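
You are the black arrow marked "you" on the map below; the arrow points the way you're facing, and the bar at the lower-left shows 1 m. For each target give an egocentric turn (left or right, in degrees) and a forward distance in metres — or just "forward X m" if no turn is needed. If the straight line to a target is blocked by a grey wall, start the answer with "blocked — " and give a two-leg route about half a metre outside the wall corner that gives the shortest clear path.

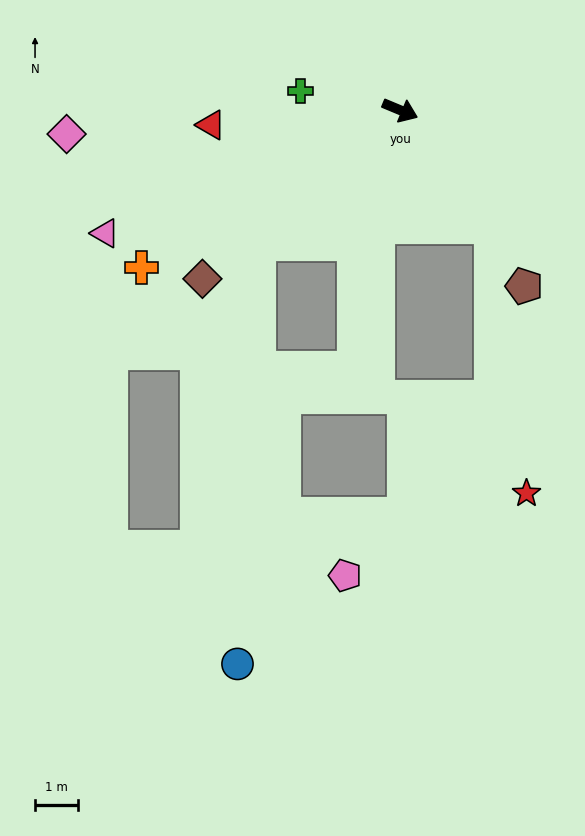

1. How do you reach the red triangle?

turn right 153°, forward 4.5 m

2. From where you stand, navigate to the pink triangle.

turn right 135°, forward 7.5 m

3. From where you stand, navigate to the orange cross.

turn right 126°, forward 7.1 m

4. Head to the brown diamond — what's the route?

turn right 117°, forward 6.1 m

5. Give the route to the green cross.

turn right 168°, forward 2.4 m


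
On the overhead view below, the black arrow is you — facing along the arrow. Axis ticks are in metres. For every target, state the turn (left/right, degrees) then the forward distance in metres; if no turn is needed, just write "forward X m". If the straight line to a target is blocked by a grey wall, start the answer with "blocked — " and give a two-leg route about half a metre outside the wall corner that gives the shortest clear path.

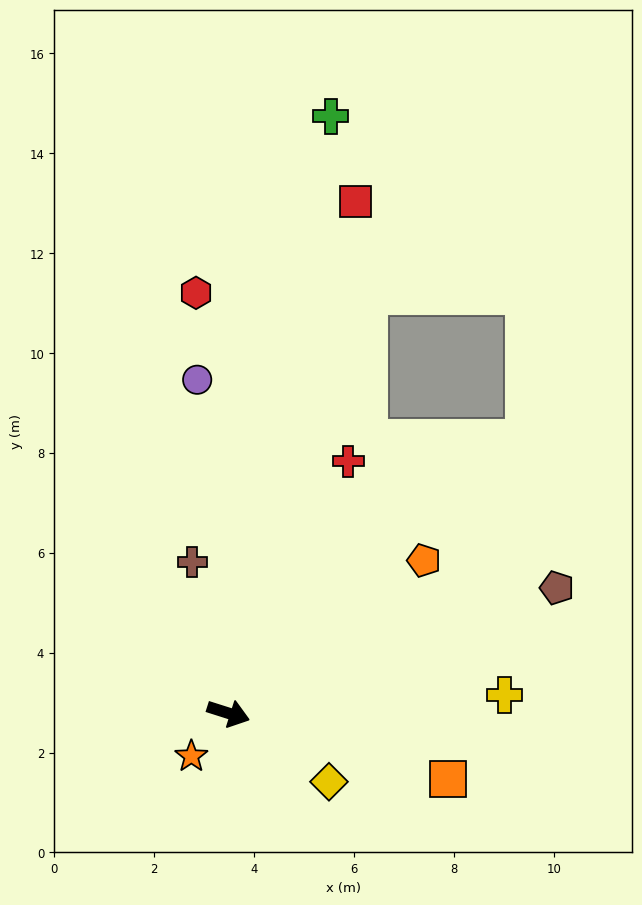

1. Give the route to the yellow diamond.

turn right 17°, forward 2.4 m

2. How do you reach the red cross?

turn left 82°, forward 5.6 m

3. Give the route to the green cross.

turn left 98°, forward 12.1 m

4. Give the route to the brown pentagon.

turn left 39°, forward 7.0 m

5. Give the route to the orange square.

forward 4.6 m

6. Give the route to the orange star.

turn right 113°, forward 1.1 m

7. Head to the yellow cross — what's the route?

turn left 21°, forward 5.5 m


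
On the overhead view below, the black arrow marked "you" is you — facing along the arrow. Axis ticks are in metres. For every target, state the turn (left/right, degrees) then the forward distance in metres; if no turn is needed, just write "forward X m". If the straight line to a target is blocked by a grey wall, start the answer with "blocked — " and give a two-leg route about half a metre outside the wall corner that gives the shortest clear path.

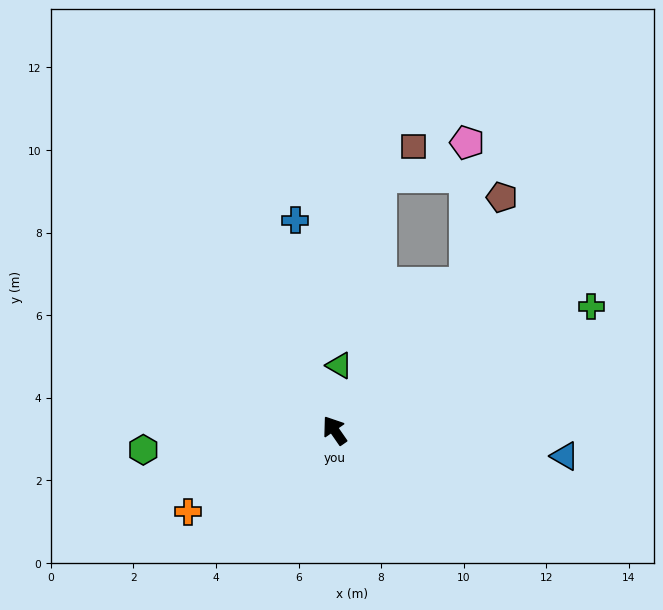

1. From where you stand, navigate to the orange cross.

turn left 84°, forward 4.1 m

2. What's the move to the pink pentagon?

blocked — turn right 77°, forward 4.8 m, then turn left 42°, forward 3.4 m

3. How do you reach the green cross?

turn right 99°, forward 6.9 m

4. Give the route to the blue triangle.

turn right 131°, forward 5.6 m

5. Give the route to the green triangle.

turn right 39°, forward 1.6 m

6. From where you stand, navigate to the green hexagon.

turn left 61°, forward 4.7 m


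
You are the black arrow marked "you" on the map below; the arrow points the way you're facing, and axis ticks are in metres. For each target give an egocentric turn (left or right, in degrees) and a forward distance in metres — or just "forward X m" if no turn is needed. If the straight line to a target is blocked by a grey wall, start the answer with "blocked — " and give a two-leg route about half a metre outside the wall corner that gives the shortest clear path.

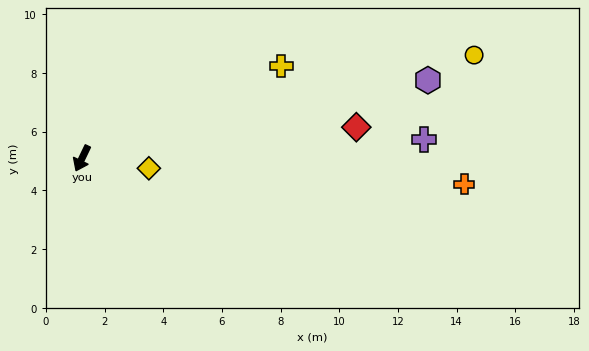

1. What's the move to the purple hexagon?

turn left 128°, forward 12.1 m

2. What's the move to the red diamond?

turn left 122°, forward 9.4 m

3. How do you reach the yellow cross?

turn left 140°, forward 7.5 m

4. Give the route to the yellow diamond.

turn left 107°, forward 2.3 m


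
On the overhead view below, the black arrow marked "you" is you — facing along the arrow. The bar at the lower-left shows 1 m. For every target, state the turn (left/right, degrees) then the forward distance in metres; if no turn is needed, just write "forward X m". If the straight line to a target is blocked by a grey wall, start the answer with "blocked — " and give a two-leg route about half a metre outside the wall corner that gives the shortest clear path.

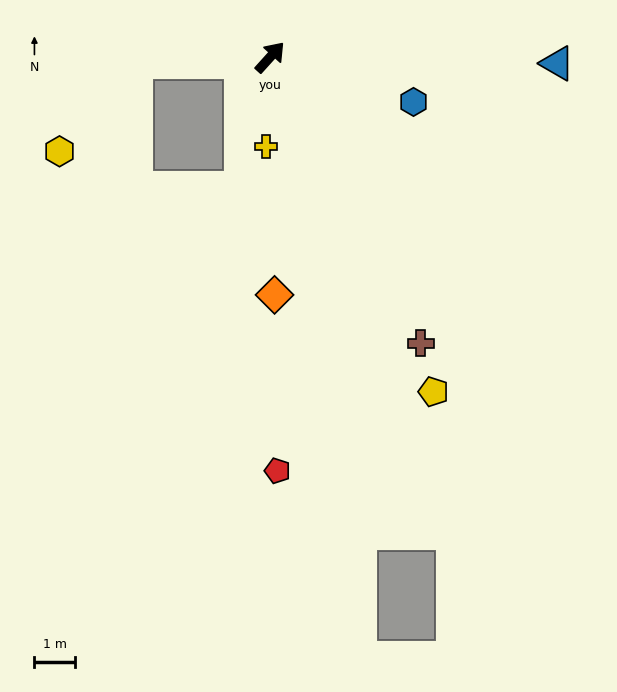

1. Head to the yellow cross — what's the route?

turn right 141°, forward 2.2 m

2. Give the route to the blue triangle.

turn right 49°, forward 7.1 m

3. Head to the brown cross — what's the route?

turn right 110°, forward 7.9 m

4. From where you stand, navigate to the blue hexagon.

turn right 65°, forward 3.7 m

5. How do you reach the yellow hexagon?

blocked — turn left 134°, forward 3.3 m, then turn left 48°, forward 2.9 m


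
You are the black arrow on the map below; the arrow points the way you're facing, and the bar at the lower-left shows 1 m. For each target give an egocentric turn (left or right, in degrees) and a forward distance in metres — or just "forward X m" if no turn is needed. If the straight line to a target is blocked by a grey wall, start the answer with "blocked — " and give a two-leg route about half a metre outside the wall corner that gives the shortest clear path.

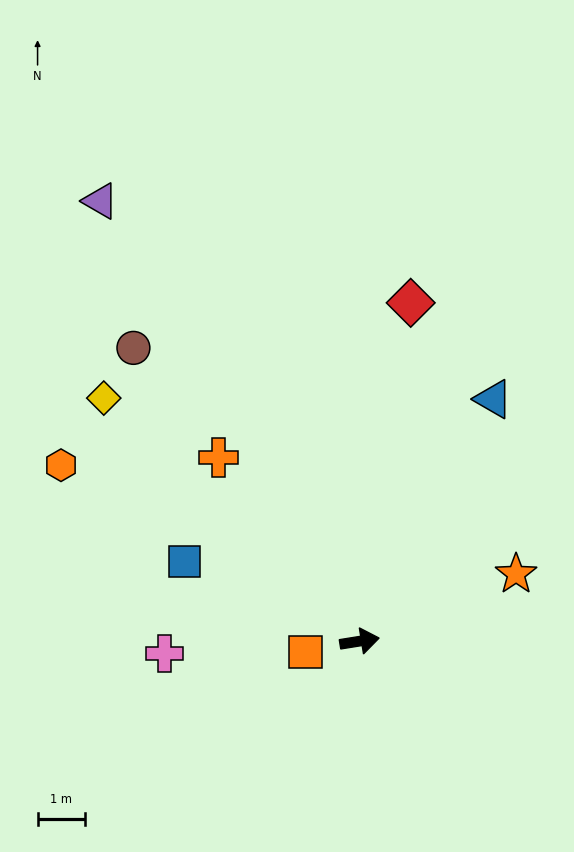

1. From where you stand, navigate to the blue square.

turn left 146°, forward 4.1 m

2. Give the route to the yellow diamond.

turn left 127°, forward 7.5 m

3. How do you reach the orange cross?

turn left 118°, forward 4.9 m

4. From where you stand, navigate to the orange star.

turn left 14°, forward 3.6 m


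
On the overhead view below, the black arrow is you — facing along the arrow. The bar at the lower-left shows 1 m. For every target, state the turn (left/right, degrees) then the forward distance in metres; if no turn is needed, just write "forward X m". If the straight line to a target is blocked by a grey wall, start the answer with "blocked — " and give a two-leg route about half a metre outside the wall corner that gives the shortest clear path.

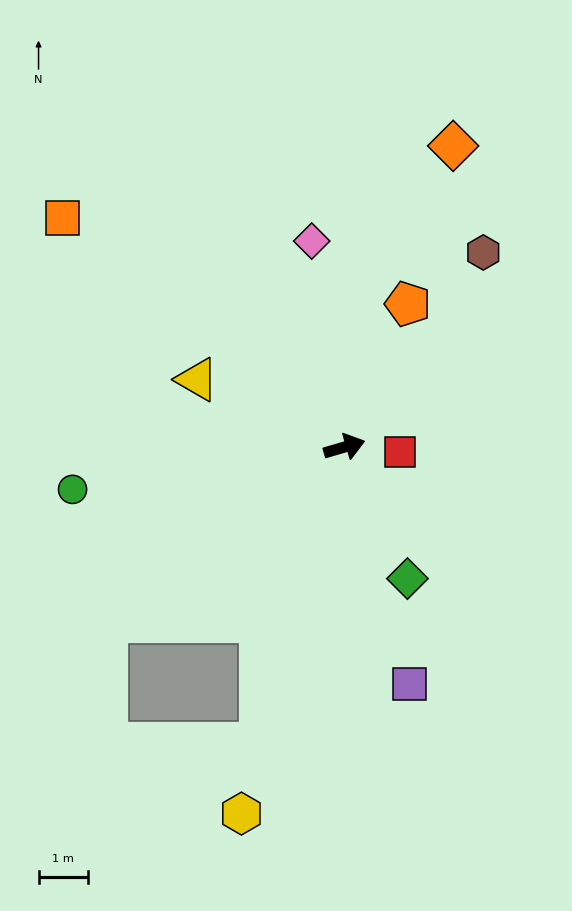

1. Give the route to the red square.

turn right 21°, forward 1.1 m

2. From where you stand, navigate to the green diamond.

turn right 81°, forward 3.0 m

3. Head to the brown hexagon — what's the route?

turn left 38°, forward 4.9 m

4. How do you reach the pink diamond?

turn left 83°, forward 4.3 m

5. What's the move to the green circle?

turn left 173°, forward 5.6 m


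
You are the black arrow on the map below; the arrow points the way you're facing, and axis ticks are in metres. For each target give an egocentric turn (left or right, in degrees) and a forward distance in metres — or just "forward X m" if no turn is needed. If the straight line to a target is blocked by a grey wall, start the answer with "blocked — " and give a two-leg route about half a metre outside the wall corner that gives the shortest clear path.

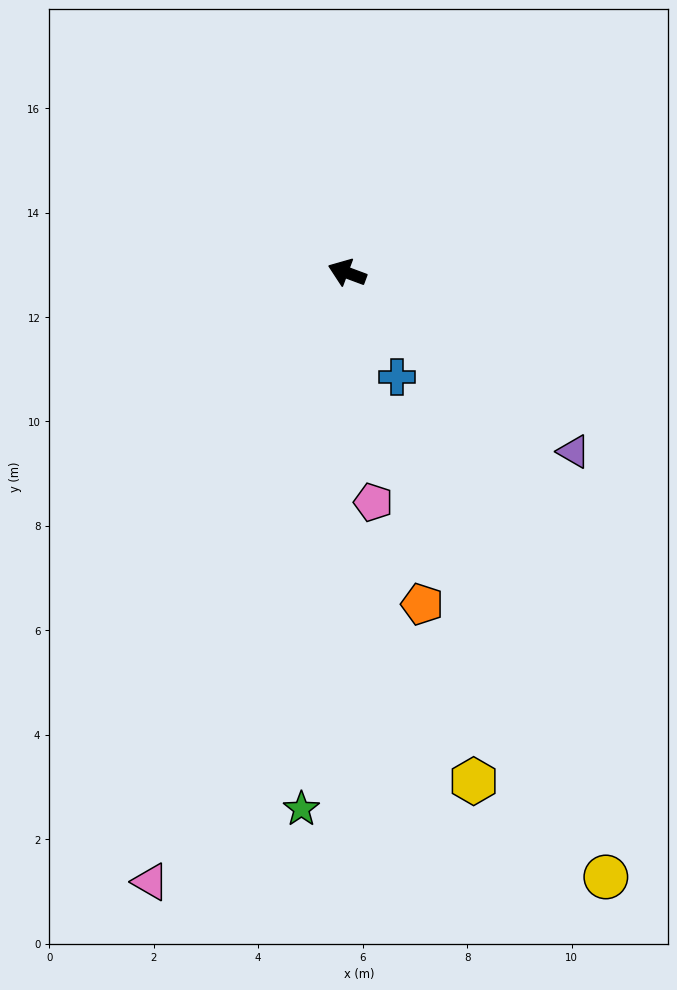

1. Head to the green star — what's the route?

turn left 106°, forward 10.3 m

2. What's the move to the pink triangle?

turn left 93°, forward 12.3 m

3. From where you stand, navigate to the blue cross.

turn left 136°, forward 2.2 m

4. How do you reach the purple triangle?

turn left 162°, forward 5.5 m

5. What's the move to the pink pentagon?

turn left 117°, forward 4.4 m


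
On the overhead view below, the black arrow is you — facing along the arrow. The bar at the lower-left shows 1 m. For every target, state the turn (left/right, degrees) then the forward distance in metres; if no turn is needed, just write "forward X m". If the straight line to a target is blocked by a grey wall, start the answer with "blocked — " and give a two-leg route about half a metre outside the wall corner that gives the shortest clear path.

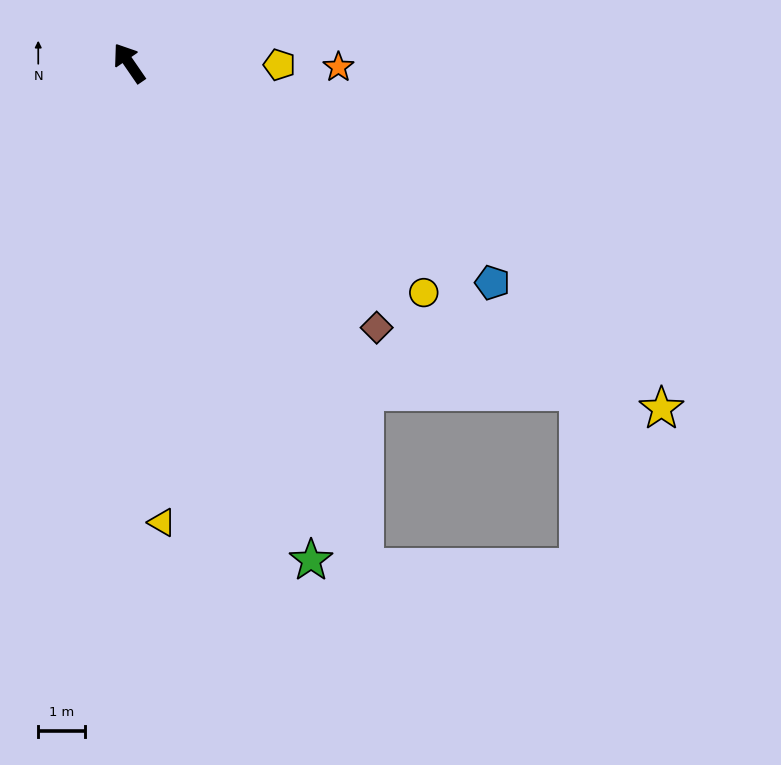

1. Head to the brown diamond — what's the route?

turn right 171°, forward 7.8 m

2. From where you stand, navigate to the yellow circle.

turn right 162°, forward 8.0 m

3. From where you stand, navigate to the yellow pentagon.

turn right 125°, forward 3.2 m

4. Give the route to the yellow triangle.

turn left 150°, forward 9.9 m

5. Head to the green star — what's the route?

turn left 166°, forward 11.4 m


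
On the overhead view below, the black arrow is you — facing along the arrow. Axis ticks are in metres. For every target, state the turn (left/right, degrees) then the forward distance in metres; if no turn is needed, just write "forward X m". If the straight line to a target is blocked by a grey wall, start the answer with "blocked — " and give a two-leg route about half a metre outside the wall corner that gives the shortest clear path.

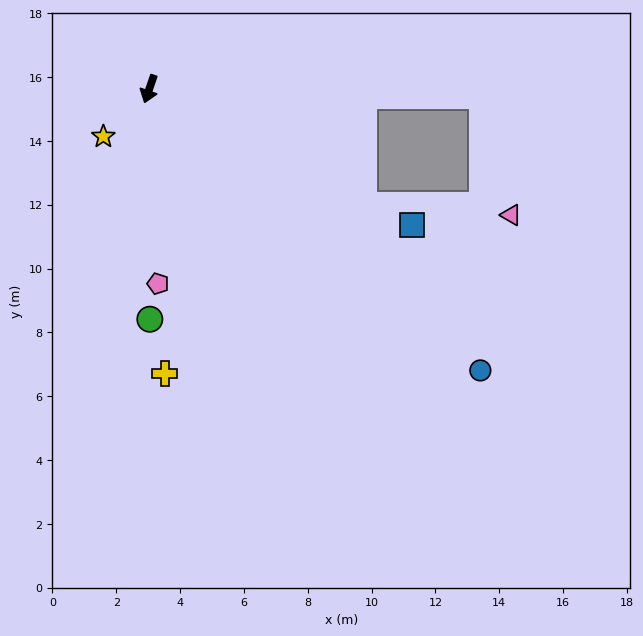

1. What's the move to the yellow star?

turn right 25°, forward 2.1 m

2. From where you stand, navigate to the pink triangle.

blocked — turn left 108°, forward 10.4 m, then turn right 76°, forward 3.9 m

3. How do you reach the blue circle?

turn left 69°, forward 13.6 m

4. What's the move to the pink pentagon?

turn left 21°, forward 6.1 m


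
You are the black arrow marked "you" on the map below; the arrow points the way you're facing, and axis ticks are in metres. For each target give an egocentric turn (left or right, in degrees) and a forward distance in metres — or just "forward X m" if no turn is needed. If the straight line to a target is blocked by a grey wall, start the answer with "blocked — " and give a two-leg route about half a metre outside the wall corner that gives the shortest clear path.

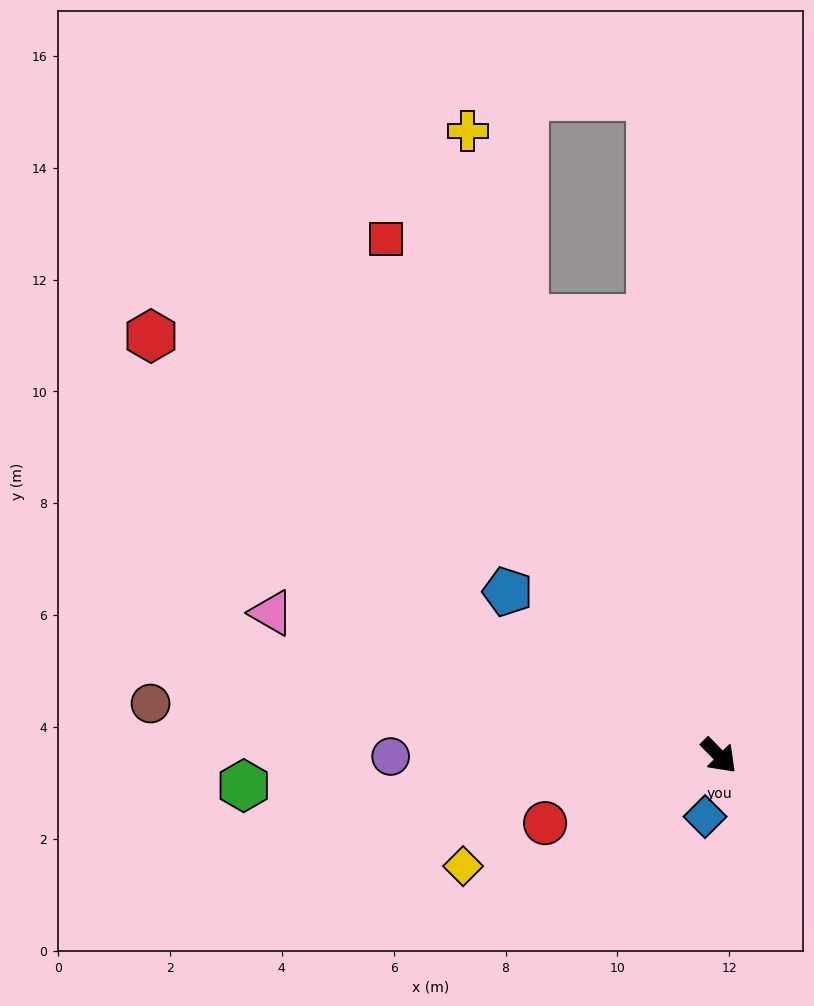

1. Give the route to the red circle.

turn right 113°, forward 3.3 m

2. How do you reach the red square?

turn left 168°, forward 11.0 m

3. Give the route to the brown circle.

turn right 140°, forward 10.2 m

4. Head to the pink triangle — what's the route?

turn right 152°, forward 8.4 m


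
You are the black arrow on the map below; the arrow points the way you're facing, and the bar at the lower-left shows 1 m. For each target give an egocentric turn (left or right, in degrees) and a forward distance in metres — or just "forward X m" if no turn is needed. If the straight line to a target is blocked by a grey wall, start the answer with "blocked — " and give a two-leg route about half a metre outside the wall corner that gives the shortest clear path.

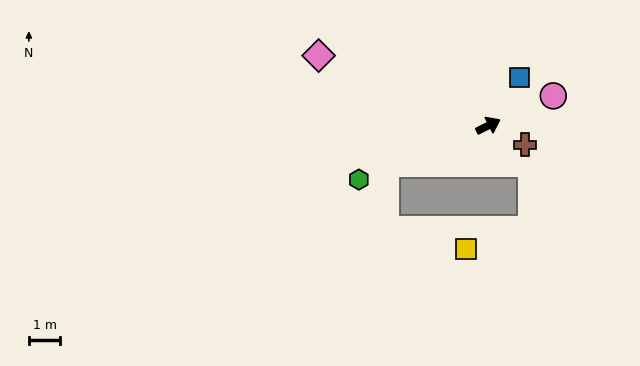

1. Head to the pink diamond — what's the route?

turn left 131°, forward 5.8 m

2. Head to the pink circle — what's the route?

turn right 2°, forward 2.3 m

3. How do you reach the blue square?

turn left 31°, forward 1.8 m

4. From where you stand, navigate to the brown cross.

turn right 54°, forward 1.3 m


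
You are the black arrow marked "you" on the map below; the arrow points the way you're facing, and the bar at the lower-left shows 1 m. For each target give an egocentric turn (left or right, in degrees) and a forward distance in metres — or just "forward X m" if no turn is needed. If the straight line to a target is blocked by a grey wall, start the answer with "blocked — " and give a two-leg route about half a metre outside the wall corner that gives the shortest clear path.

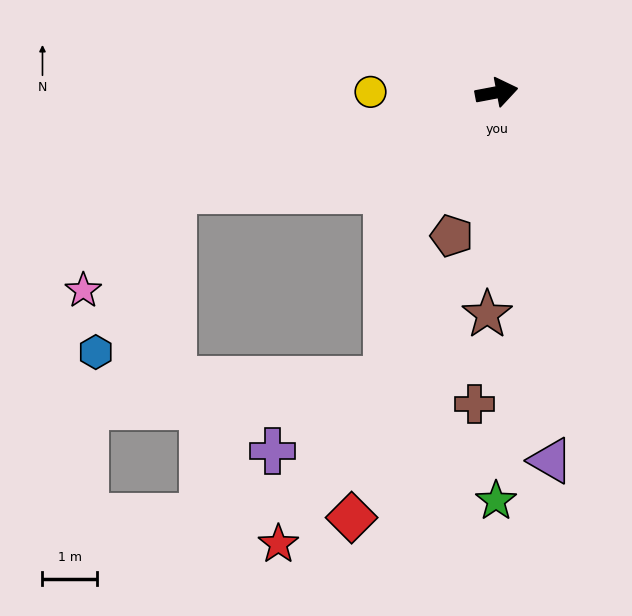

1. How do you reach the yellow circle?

turn left 169°, forward 2.3 m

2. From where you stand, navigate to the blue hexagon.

blocked — turn right 174°, forward 6.2 m, then turn left 47°, forward 3.3 m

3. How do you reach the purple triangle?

turn right 92°, forward 6.9 m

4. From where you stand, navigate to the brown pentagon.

turn right 118°, forward 2.8 m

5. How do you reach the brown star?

turn right 103°, forward 4.1 m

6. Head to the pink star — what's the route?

blocked — turn right 174°, forward 6.2 m, then turn left 31°, forward 2.5 m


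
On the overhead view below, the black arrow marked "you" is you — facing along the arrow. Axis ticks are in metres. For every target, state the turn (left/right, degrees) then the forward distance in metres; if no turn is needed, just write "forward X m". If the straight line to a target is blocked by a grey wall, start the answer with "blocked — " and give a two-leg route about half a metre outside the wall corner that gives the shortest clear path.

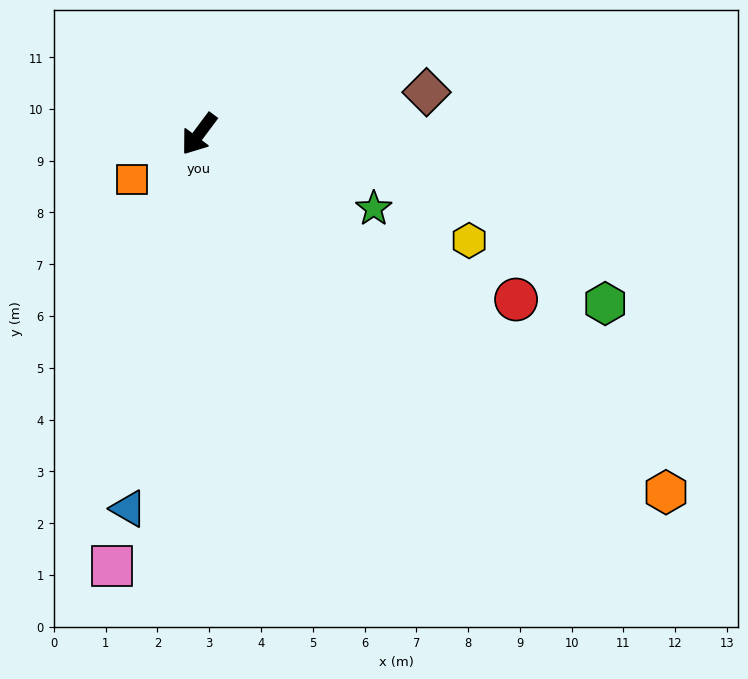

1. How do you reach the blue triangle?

turn left 26°, forward 7.4 m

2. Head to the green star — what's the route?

turn left 104°, forward 3.7 m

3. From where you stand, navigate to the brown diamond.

turn left 137°, forward 4.5 m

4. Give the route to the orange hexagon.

turn left 89°, forward 11.4 m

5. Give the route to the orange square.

turn right 19°, forward 1.6 m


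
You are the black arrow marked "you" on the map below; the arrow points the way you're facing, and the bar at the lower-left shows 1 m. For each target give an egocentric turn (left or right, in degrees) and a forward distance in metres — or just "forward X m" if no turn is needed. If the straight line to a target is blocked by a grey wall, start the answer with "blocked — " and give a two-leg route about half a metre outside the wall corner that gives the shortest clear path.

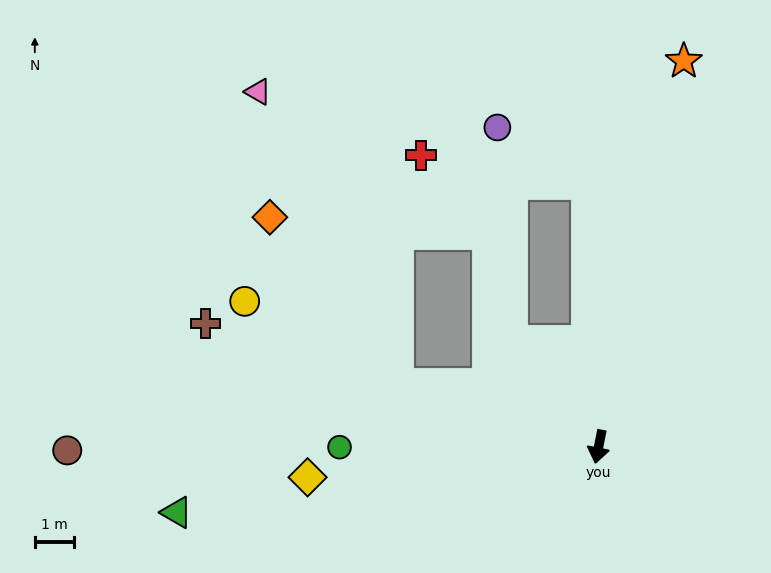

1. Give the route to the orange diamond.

blocked — turn right 96°, forward 5.3 m, then turn right 35°, forward 5.3 m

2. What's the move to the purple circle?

blocked — turn right 129°, forward 3.5 m, then turn right 36°, forward 5.5 m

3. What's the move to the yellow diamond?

turn right 73°, forward 7.4 m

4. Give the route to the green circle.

turn right 79°, forward 6.6 m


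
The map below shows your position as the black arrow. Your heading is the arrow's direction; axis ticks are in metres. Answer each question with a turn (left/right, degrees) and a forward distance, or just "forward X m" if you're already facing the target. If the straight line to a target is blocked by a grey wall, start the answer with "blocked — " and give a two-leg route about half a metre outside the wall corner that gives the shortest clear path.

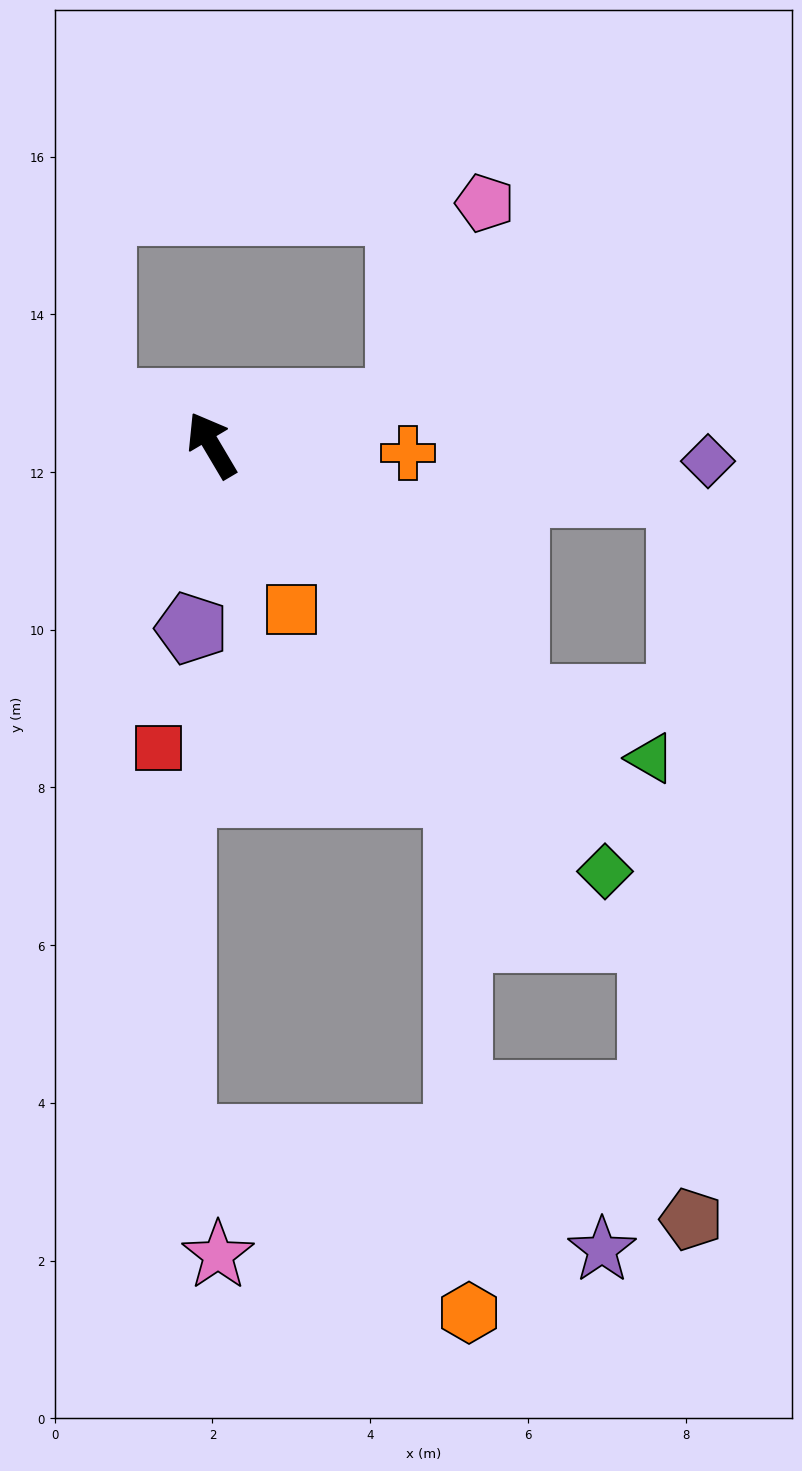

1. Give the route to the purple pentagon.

turn left 143°, forward 2.3 m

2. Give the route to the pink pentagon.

blocked — turn right 108°, forward 2.4 m, then turn left 54°, forward 2.8 m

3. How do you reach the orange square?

turn left 175°, forward 2.3 m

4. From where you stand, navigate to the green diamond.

turn right 168°, forward 7.4 m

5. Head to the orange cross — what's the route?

turn right 123°, forward 2.5 m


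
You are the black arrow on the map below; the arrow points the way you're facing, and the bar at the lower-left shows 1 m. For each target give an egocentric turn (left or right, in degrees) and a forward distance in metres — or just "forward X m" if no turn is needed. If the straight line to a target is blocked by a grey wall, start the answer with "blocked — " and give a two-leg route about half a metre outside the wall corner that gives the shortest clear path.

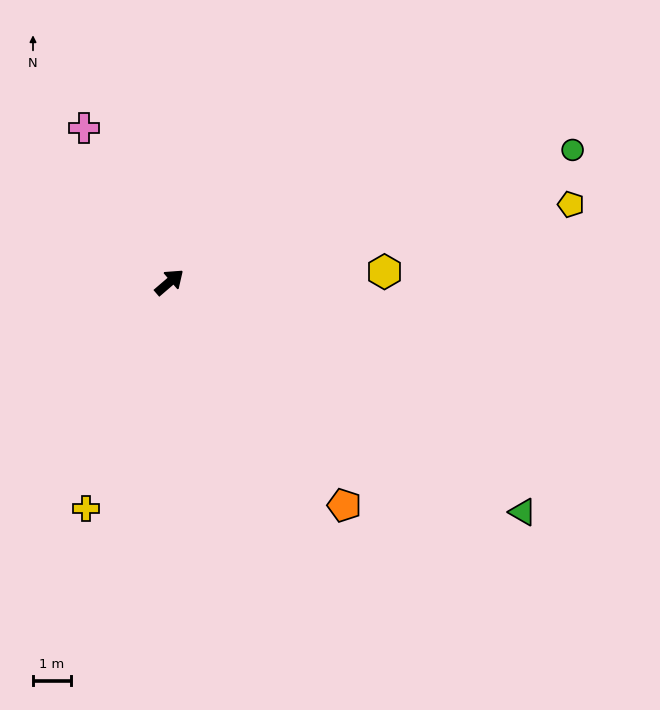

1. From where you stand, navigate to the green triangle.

turn right 74°, forward 11.2 m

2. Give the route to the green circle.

turn right 22°, forward 11.3 m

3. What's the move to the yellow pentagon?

turn right 30°, forward 10.9 m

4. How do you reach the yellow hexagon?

turn right 38°, forward 5.7 m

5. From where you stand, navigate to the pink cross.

turn left 78°, forward 4.7 m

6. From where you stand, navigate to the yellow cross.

turn right 151°, forward 6.4 m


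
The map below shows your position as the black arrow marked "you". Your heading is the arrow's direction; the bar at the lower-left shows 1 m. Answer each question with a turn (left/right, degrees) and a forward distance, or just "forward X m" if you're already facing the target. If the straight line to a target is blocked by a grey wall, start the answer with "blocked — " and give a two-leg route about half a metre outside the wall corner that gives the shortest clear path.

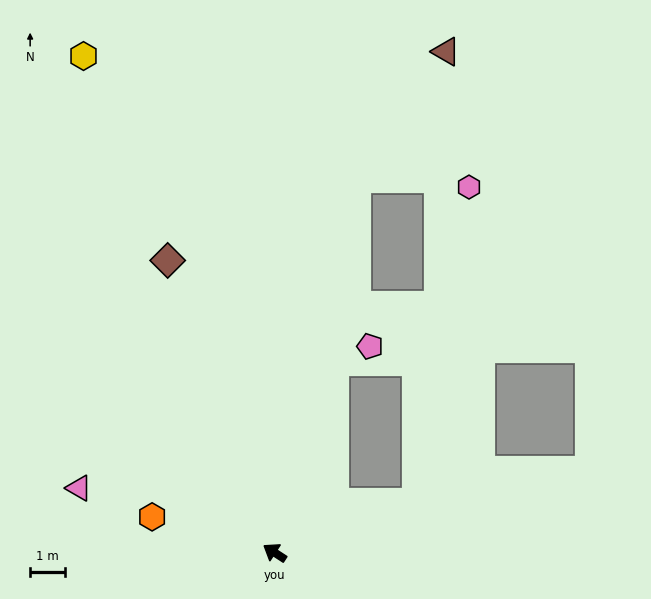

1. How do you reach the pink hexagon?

blocked — turn right 128°, forward 4.3 m, then turn left 62°, forward 9.2 m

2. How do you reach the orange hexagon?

turn left 17°, forward 3.7 m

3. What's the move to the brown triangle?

blocked — turn right 69°, forward 11.1 m, then turn right 23°, forward 4.5 m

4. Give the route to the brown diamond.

turn right 37°, forward 9.0 m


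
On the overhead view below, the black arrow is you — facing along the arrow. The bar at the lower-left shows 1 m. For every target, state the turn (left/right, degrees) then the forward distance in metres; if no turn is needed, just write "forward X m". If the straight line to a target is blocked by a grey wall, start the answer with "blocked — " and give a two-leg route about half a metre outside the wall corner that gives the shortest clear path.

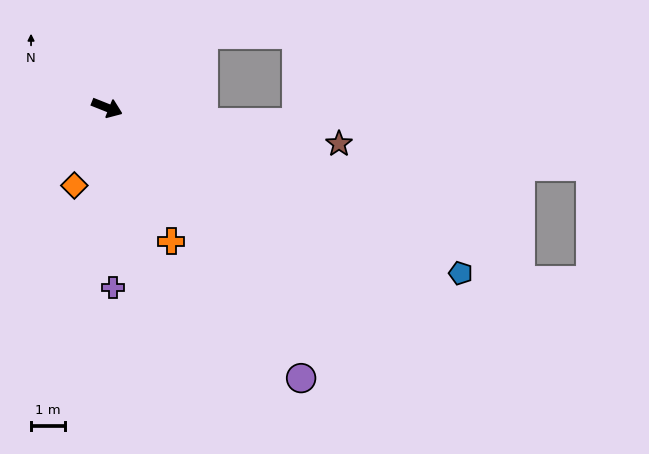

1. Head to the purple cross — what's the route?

turn right 66°, forward 5.3 m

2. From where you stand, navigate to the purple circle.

turn right 33°, forward 9.8 m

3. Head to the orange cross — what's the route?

turn right 43°, forward 4.4 m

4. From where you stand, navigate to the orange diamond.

turn right 91°, forward 2.5 m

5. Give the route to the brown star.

turn left 13°, forward 6.9 m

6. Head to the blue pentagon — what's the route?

turn right 3°, forward 11.5 m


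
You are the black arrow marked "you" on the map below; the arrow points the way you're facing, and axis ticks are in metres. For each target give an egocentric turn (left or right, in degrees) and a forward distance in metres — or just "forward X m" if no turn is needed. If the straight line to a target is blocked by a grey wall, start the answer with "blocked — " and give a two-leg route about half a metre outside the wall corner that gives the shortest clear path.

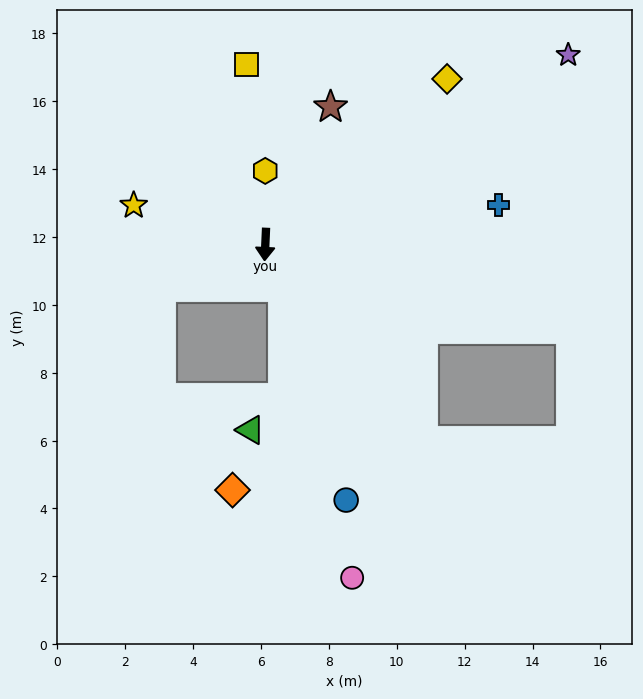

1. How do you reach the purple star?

turn left 125°, forward 10.5 m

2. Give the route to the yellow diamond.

turn left 135°, forward 7.2 m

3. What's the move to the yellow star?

turn right 104°, forward 4.0 m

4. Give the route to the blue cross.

turn left 102°, forward 7.0 m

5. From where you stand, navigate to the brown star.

turn left 157°, forward 4.5 m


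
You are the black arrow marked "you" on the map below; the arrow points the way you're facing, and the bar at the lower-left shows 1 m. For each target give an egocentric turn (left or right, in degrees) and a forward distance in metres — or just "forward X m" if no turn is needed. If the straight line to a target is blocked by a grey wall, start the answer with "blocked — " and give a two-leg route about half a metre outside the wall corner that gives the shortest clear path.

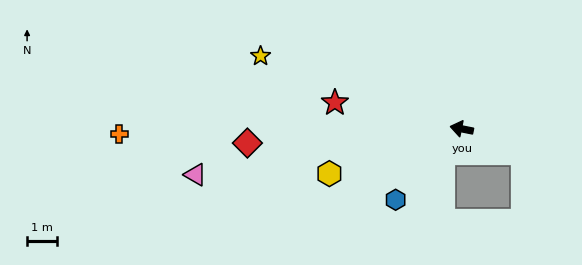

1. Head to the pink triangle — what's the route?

turn left 21°, forward 9.0 m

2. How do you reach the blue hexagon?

turn left 58°, forward 3.2 m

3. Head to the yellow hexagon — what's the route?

turn left 30°, forward 4.6 m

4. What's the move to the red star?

forward 4.3 m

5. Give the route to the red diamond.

turn left 15°, forward 7.1 m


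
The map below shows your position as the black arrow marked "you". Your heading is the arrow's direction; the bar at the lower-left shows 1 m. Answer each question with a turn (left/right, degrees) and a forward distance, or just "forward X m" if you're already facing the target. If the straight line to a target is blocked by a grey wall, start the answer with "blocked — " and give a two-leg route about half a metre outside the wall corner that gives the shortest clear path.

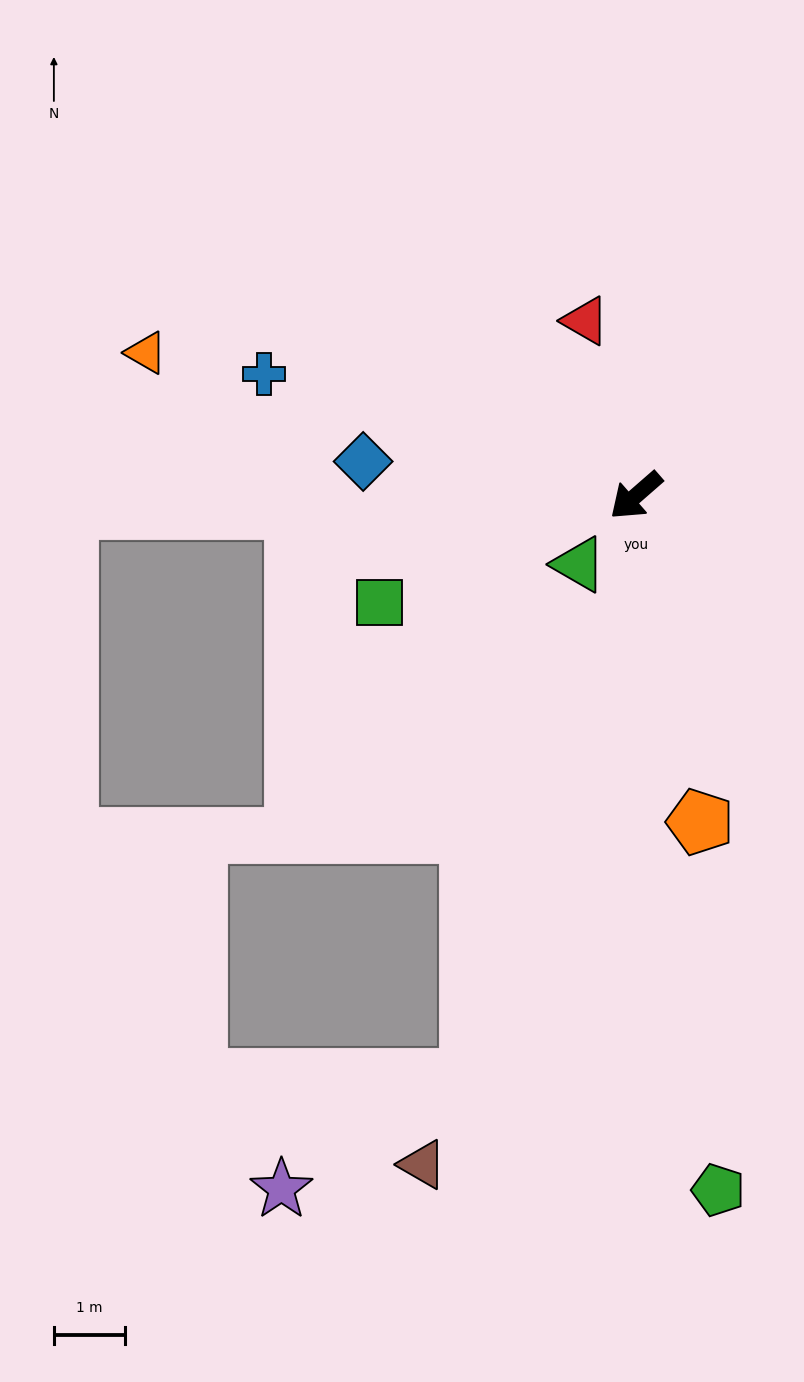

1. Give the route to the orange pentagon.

turn left 60°, forward 4.7 m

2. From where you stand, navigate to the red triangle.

turn right 115°, forward 2.5 m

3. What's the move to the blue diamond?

turn right 48°, forward 3.8 m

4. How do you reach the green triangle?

turn left 9°, forward 1.2 m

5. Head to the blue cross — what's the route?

turn right 59°, forward 5.5 m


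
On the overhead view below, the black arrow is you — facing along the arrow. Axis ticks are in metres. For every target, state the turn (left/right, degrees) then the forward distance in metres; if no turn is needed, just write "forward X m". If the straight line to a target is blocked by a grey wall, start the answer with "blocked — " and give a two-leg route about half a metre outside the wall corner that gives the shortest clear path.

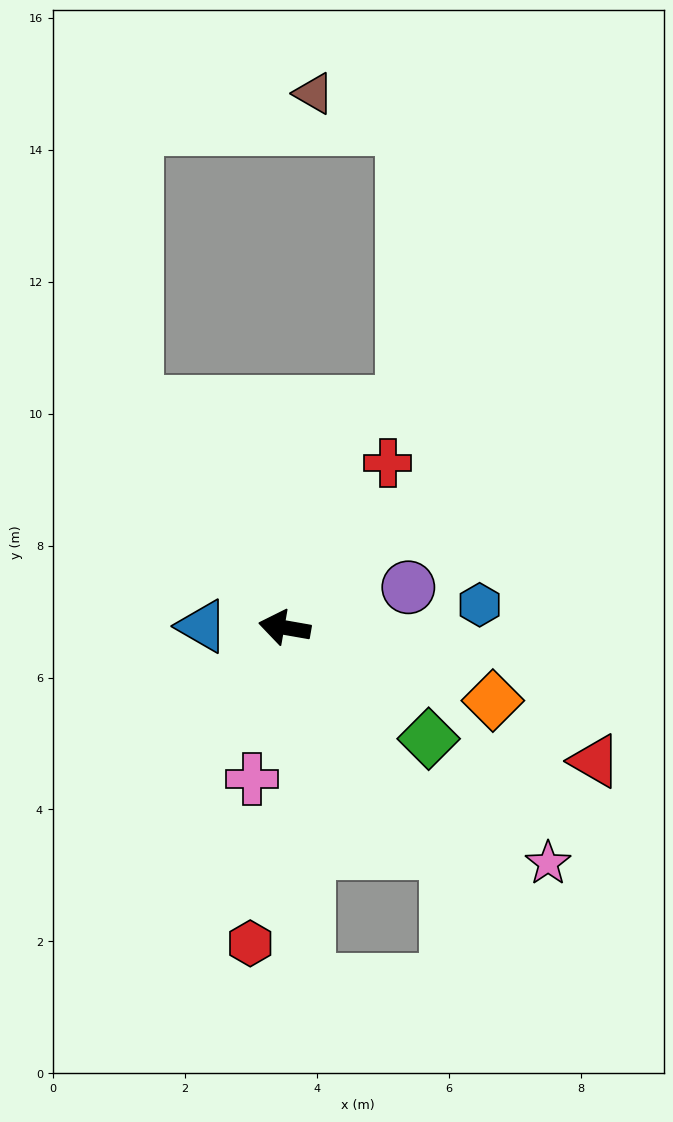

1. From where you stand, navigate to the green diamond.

turn left 152°, forward 2.8 m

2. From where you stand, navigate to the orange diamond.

turn left 171°, forward 3.3 m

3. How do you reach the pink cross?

turn left 88°, forward 2.4 m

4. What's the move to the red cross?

turn right 112°, forward 2.9 m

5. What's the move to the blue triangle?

turn left 9°, forward 1.2 m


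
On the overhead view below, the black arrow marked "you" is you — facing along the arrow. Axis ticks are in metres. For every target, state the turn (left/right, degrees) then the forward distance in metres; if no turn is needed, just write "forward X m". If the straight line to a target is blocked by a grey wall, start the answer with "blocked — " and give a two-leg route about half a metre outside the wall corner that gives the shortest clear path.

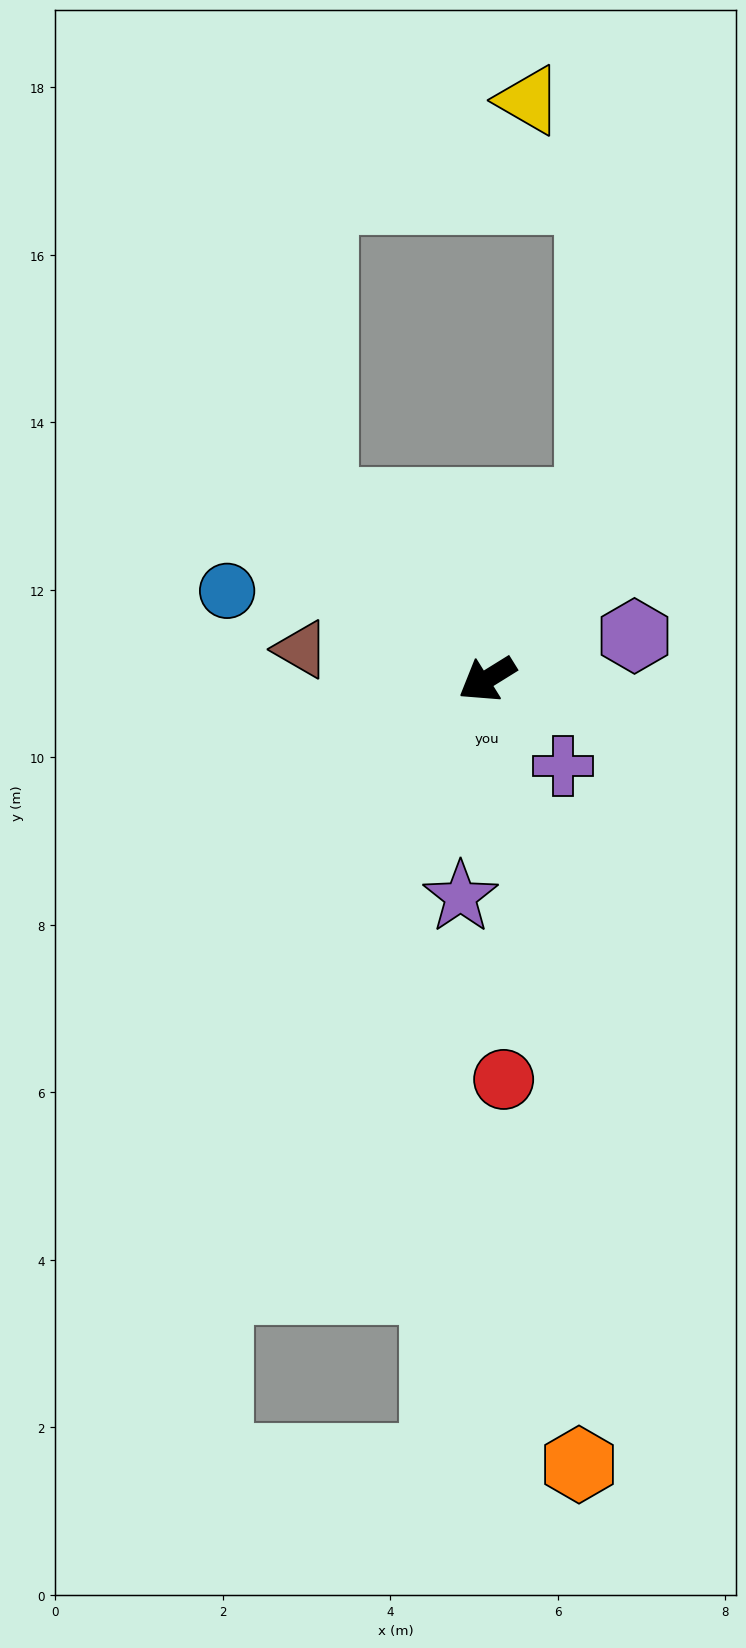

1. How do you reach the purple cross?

turn left 99°, forward 1.4 m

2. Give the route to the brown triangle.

turn right 41°, forward 2.2 m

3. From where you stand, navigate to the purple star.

turn left 51°, forward 2.6 m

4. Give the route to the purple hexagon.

turn left 165°, forward 1.8 m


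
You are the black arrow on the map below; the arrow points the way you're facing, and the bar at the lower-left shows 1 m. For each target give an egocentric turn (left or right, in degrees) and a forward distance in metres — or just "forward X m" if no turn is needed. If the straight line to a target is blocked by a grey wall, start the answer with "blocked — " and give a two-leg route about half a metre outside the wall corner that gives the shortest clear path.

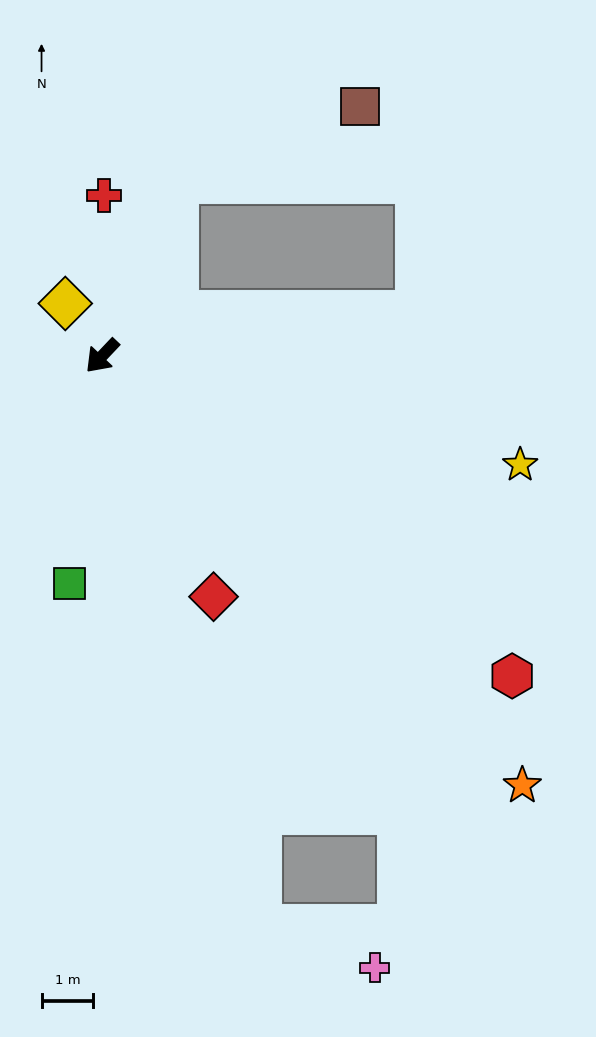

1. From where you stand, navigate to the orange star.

turn left 88°, forward 11.6 m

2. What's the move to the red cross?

turn right 137°, forward 3.1 m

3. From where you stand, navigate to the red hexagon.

turn left 95°, forward 10.1 m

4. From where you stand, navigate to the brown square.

blocked — turn right 160°, forward 3.7 m, then turn right 44°, forward 3.8 m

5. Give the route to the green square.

turn left 35°, forward 4.5 m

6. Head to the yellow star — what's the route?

turn left 119°, forward 8.4 m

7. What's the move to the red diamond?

turn left 68°, forward 5.1 m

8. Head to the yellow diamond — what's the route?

turn right 102°, forward 1.2 m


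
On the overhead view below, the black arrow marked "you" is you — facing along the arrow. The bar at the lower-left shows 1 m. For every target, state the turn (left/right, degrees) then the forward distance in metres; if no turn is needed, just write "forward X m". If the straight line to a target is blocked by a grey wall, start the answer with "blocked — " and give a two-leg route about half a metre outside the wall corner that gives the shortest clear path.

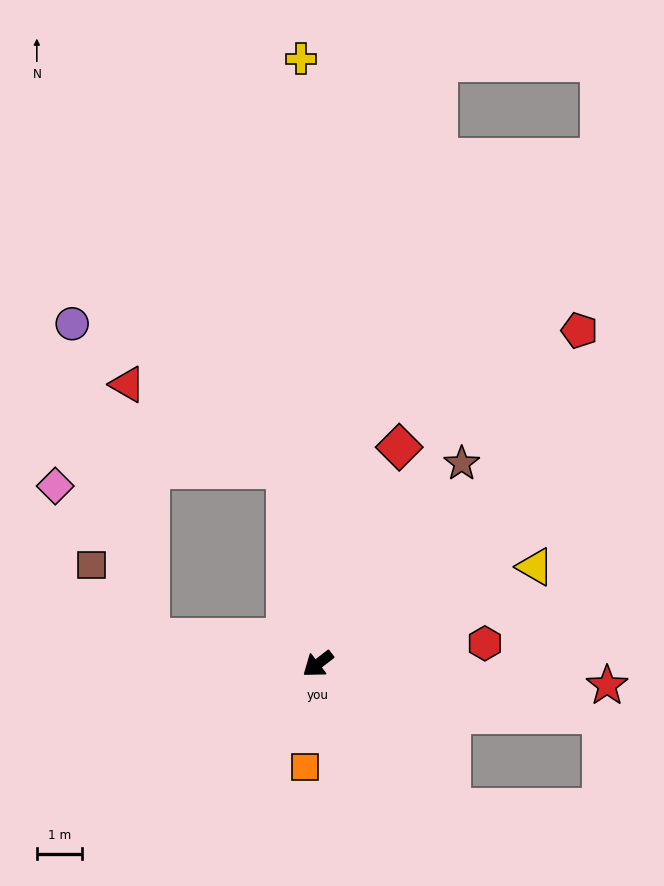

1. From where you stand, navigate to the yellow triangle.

turn left 167°, forward 5.2 m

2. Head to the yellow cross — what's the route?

turn right 126°, forward 13.3 m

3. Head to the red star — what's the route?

turn left 138°, forward 6.4 m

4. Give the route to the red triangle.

blocked — turn right 118°, forward 4.3 m, then turn left 52°, forward 4.0 m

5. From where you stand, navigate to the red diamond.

turn right 148°, forward 5.1 m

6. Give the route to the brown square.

blocked — turn right 47°, forward 3.7 m, then turn right 41°, forward 2.0 m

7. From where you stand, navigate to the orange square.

turn left 45°, forward 2.3 m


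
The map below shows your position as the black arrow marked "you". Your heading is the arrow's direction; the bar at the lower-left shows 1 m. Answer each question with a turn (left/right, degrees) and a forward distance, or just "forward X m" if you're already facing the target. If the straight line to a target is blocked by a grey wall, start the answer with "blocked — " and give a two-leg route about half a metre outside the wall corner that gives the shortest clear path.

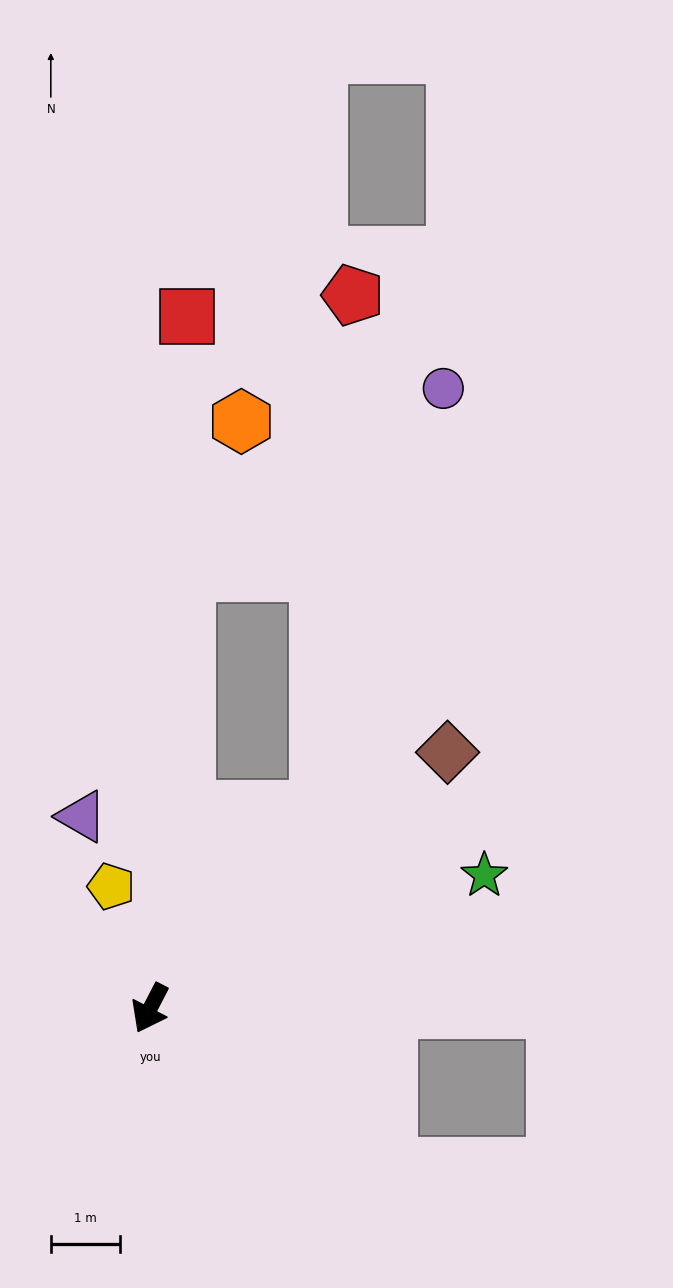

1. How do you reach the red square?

turn right 156°, forward 10.0 m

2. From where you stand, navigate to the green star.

turn left 139°, forward 5.2 m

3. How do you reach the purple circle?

blocked — turn left 167°, forward 3.8 m, then turn left 24°, forward 6.4 m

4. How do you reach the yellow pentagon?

turn right 135°, forward 1.9 m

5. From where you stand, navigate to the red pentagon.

blocked — turn left 167°, forward 3.8 m, then turn left 37°, forward 7.5 m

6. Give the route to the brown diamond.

turn left 158°, forward 5.7 m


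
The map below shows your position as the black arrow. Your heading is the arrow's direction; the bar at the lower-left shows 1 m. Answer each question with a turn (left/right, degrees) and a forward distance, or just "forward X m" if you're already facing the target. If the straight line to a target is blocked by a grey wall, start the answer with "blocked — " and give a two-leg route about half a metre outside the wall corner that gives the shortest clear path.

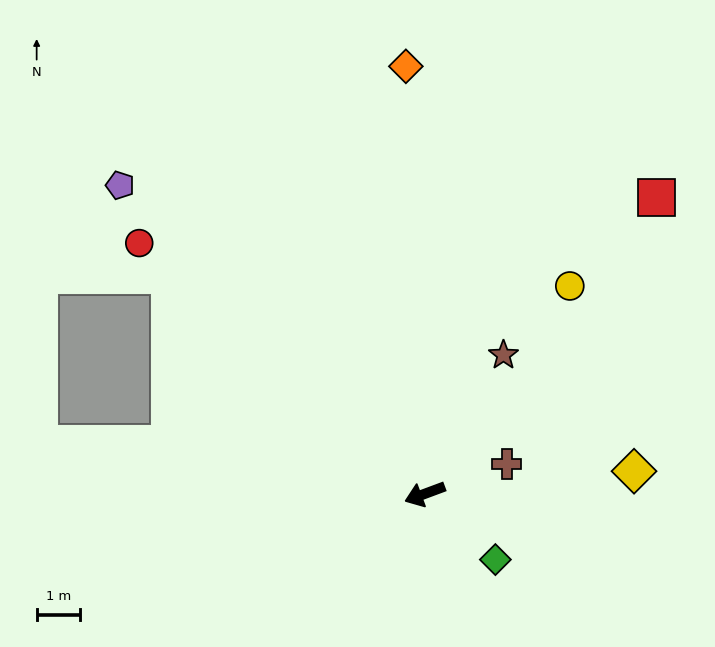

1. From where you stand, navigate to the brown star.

turn right 140°, forward 3.6 m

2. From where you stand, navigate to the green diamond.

turn left 117°, forward 2.2 m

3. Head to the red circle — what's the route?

turn right 62°, forward 8.7 m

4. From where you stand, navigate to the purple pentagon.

turn right 66°, forward 9.9 m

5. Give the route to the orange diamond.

turn right 108°, forward 9.8 m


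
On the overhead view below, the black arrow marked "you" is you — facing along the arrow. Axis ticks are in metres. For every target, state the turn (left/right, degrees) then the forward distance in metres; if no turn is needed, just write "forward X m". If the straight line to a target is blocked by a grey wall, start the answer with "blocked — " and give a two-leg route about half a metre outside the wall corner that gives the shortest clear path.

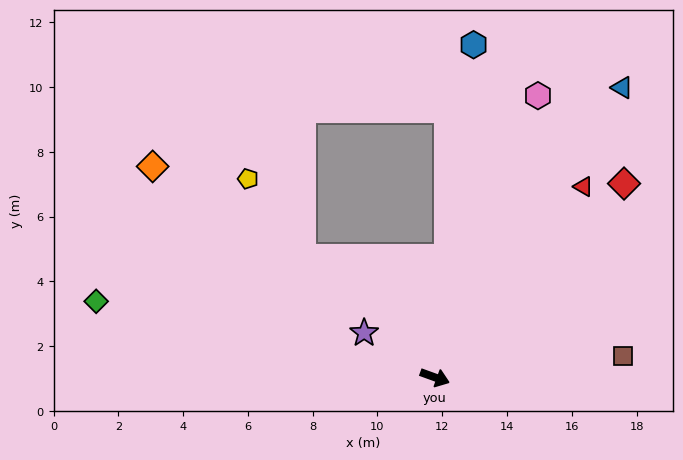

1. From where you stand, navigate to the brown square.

turn left 27°, forward 5.8 m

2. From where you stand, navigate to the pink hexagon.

turn left 90°, forward 9.3 m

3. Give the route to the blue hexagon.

turn left 103°, forward 10.3 m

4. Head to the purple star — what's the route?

turn left 168°, forward 2.6 m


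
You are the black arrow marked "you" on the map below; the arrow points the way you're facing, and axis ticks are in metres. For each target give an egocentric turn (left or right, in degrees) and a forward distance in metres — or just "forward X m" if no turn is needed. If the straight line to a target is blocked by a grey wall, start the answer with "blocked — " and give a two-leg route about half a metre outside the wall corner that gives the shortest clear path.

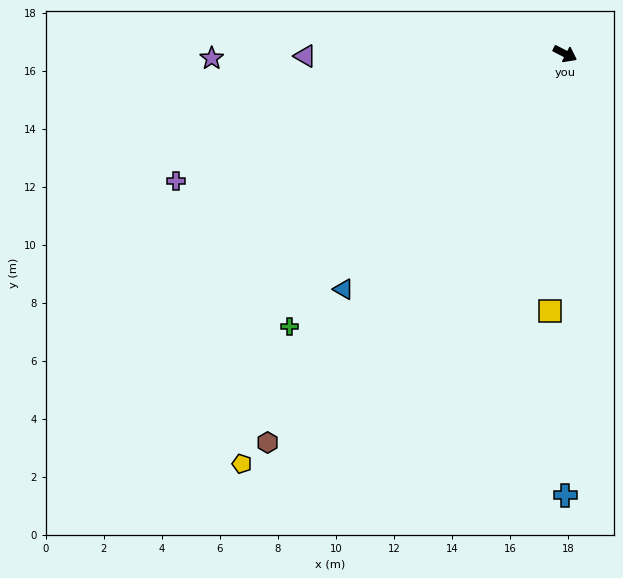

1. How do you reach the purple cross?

turn right 135°, forward 14.1 m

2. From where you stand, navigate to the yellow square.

turn right 66°, forward 8.9 m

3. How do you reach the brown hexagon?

turn right 100°, forward 16.9 m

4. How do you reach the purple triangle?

turn right 152°, forward 9.0 m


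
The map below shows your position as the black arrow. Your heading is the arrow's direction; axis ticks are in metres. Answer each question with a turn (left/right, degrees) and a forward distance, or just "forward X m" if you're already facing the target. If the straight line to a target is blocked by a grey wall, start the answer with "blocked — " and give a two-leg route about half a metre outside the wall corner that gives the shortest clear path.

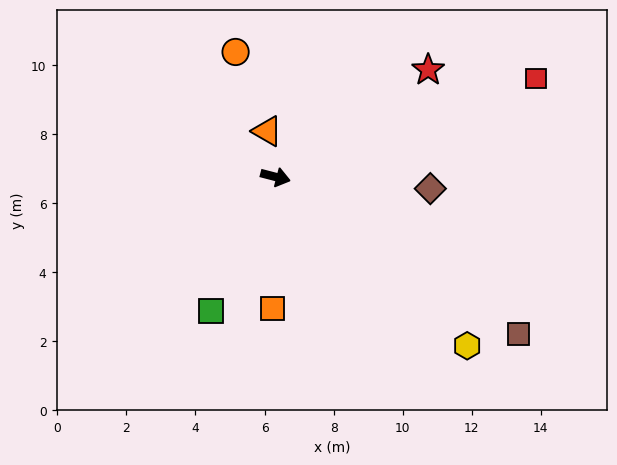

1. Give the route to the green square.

turn right 101°, forward 4.3 m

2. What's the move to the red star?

turn left 50°, forward 5.4 m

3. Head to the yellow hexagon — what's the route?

turn right 27°, forward 7.4 m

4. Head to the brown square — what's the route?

turn right 18°, forward 8.4 m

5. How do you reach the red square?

turn left 35°, forward 8.1 m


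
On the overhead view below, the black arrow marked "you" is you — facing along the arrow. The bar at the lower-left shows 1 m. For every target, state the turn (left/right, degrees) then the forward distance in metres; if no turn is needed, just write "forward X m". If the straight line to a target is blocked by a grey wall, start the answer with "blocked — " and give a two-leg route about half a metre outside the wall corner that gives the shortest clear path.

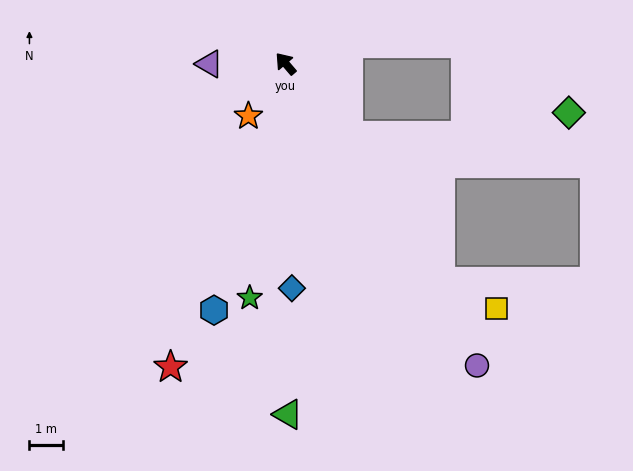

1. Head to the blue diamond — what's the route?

turn left 141°, forward 6.7 m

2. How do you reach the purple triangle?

turn left 50°, forward 2.3 m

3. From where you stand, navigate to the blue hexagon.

turn left 123°, forward 7.6 m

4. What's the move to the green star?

turn left 131°, forward 7.0 m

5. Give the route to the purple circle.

turn left 172°, forward 10.6 m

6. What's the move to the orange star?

turn left 104°, forward 1.9 m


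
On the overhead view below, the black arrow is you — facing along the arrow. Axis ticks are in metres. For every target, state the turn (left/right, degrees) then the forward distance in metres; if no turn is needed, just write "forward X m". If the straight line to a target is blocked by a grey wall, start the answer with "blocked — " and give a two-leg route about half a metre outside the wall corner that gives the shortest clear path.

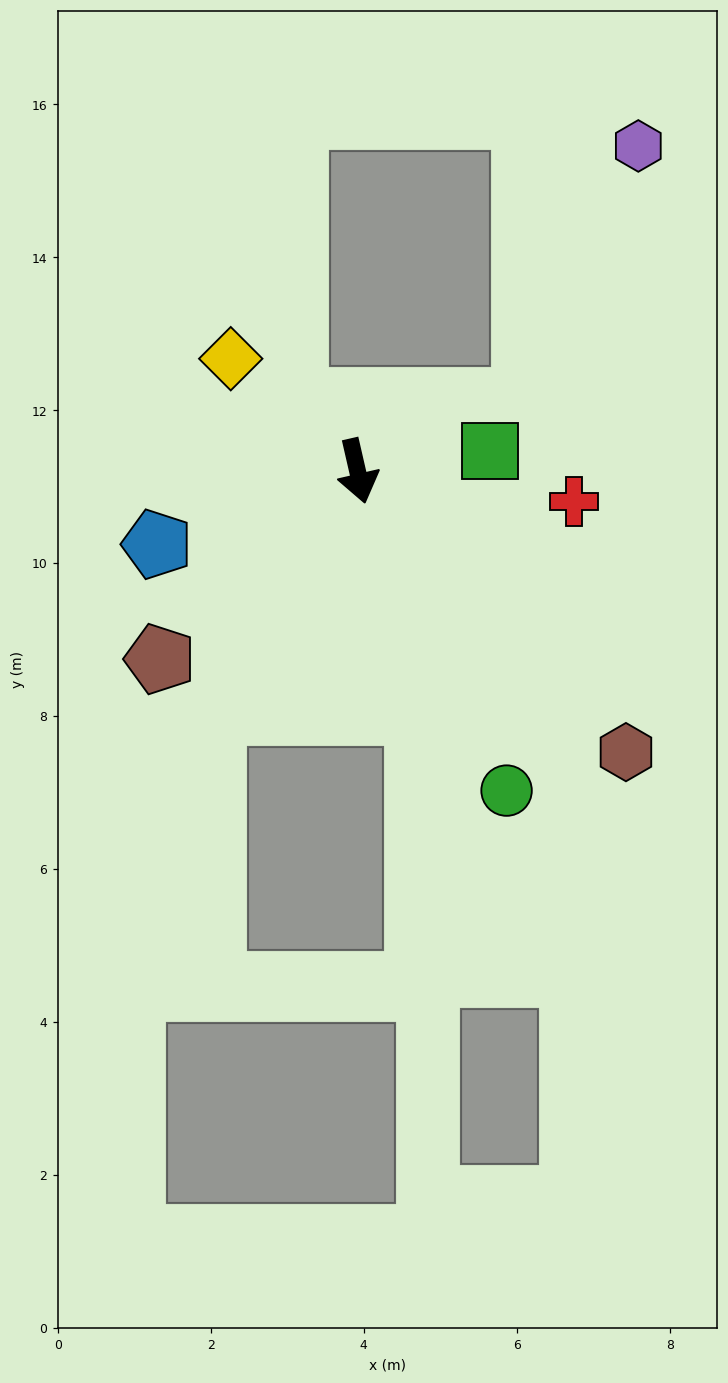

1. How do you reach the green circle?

turn left 12°, forward 4.6 m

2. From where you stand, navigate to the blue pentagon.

turn right 83°, forward 2.8 m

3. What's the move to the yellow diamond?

turn right 144°, forward 2.2 m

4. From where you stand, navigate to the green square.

turn left 86°, forward 1.8 m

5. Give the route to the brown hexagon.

turn left 31°, forward 5.1 m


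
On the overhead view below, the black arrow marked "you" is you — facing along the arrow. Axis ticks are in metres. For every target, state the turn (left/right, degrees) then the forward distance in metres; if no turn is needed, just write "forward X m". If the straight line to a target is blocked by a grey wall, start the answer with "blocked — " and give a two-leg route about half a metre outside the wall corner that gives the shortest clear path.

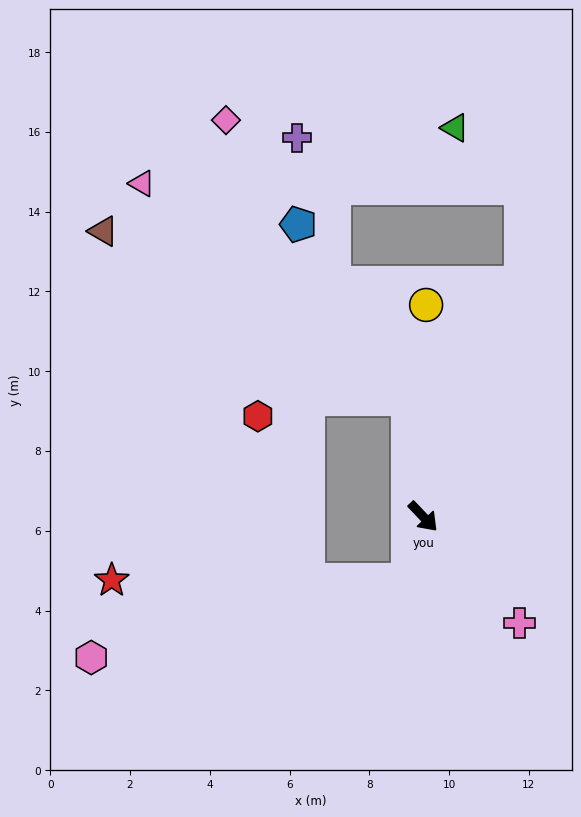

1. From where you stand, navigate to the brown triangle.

blocked — turn left 144°, forward 3.0 m, then turn left 54°, forward 8.7 m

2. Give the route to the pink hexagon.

blocked — turn right 57°, forward 1.6 m, then turn right 63°, forward 8.2 m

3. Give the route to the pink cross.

forward 3.6 m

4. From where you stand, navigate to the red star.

blocked — turn right 57°, forward 1.6 m, then turn right 77°, forward 7.4 m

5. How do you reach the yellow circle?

turn left 136°, forward 5.3 m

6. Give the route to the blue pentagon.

blocked — turn left 144°, forward 3.0 m, then turn left 25°, forward 5.2 m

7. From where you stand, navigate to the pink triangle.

blocked — turn left 144°, forward 3.0 m, then turn left 44°, forward 8.6 m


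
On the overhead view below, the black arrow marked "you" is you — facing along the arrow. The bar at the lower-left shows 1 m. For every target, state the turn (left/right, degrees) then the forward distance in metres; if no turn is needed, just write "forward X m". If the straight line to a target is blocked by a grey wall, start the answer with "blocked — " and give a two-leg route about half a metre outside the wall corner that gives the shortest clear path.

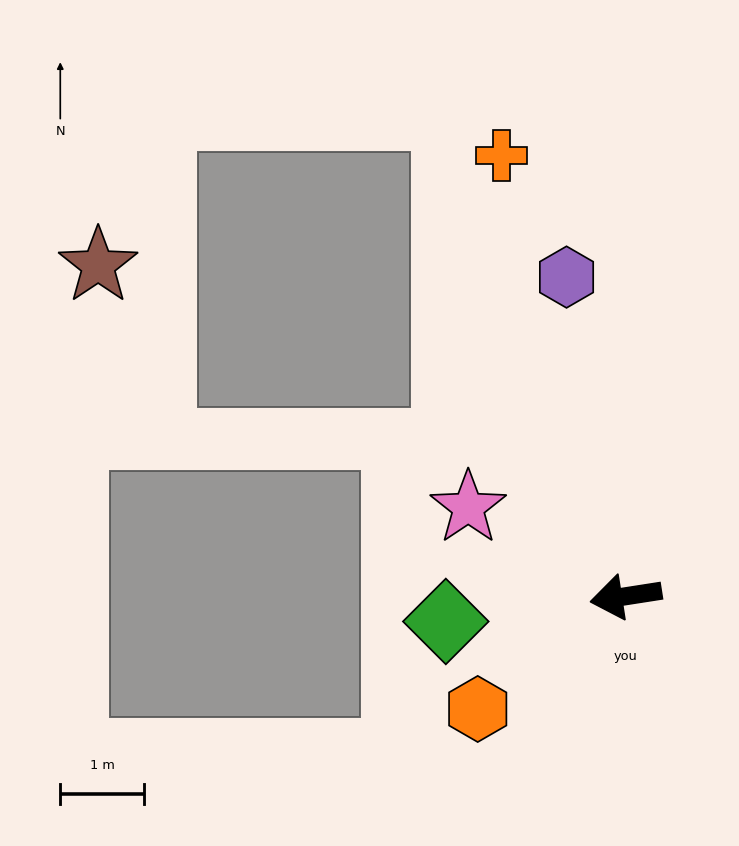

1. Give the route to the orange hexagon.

turn left 28°, forward 2.2 m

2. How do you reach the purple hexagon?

turn right 88°, forward 3.9 m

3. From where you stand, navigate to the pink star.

turn right 38°, forward 2.2 m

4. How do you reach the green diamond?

forward 2.2 m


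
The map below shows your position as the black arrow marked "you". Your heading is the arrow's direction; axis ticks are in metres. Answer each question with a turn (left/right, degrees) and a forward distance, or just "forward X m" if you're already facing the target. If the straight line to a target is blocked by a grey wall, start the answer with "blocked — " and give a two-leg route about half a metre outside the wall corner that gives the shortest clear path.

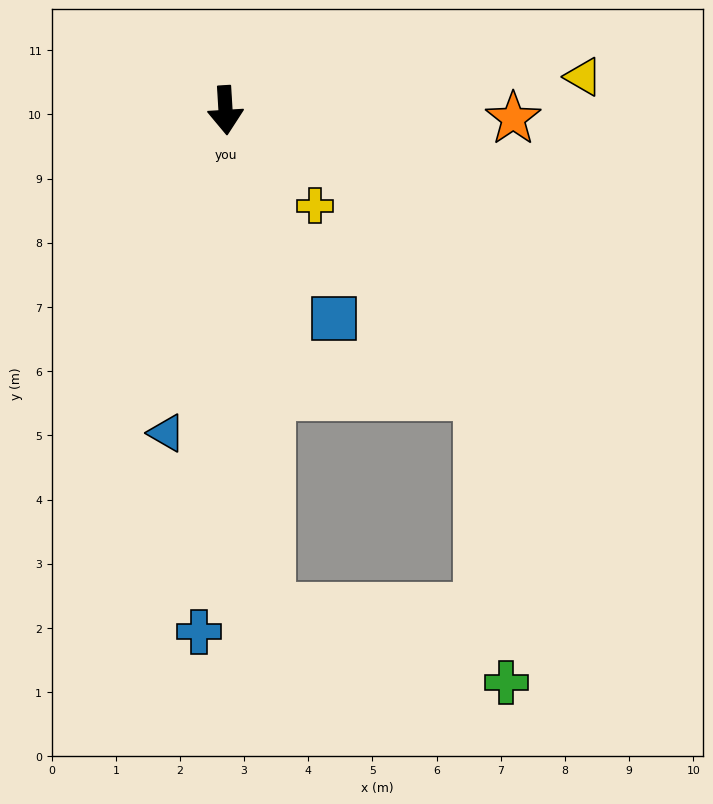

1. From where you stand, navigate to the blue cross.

turn right 6°, forward 8.1 m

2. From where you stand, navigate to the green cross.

blocked — forward 7.8 m, then turn left 70°, forward 3.9 m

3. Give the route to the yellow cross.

turn left 40°, forward 2.0 m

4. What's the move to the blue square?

turn left 24°, forward 3.7 m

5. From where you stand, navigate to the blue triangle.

turn right 14°, forward 5.1 m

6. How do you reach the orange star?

turn left 85°, forward 4.5 m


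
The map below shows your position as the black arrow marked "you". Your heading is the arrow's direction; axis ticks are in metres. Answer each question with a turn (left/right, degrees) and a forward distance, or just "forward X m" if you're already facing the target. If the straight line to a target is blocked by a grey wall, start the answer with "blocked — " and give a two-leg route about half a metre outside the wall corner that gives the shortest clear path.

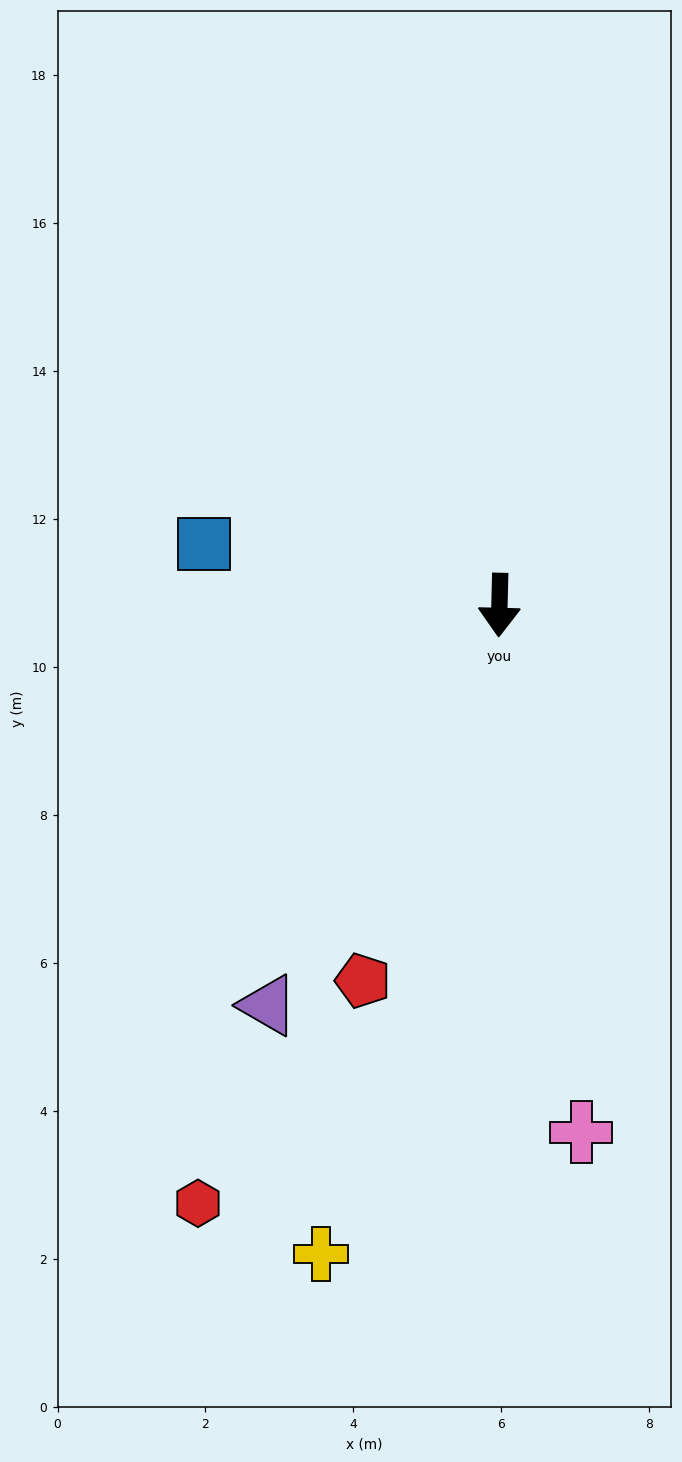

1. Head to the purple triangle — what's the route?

turn right 29°, forward 6.2 m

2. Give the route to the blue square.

turn right 100°, forward 4.1 m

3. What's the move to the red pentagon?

turn right 19°, forward 5.4 m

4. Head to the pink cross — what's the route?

turn left 10°, forward 7.2 m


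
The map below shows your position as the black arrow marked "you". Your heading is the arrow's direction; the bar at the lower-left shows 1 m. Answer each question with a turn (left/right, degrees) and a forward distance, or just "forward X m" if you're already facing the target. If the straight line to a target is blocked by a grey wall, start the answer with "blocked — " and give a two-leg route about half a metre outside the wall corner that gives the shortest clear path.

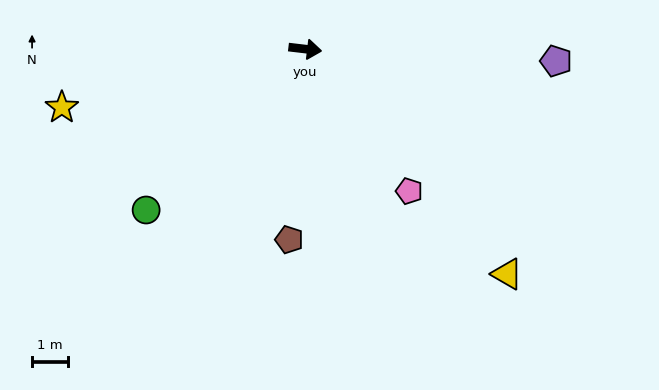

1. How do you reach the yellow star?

turn right 160°, forward 7.0 m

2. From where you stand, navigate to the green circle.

turn right 128°, forward 6.3 m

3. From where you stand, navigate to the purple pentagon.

turn left 4°, forward 7.0 m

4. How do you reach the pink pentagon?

turn right 47°, forward 4.9 m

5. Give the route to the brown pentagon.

turn right 88°, forward 5.3 m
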